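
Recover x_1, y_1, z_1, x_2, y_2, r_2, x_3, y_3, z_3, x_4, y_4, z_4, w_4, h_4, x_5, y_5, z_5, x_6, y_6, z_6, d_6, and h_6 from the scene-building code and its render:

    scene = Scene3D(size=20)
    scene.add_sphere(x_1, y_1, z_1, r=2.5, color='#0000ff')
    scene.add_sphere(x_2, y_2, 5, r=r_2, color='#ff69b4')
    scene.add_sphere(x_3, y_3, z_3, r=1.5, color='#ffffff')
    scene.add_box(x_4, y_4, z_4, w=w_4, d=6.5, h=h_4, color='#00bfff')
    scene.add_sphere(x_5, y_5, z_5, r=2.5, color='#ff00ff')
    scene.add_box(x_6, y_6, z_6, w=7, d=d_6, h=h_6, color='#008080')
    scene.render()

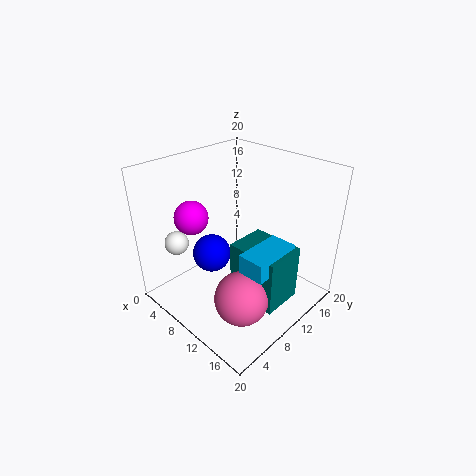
x_1 = 9; y_1 = 6; z_1 = 9; x_2 = 15; y_2 = 5.5; r_2 = 3.5; x_3 = 7; y_3 = 2; z_3 = 11.5; x_4 = 14.5; y_4 = 5.5; z_4 = 9; w_4 = 3.5; h_4 = 2.5; x_5 = 3; y_5 = 7.5; z_5 = 11.5; x_6 = 11.5; y_6 = 7; z_6 = 3.5; d_6 = 5.5; h_6 = 7.5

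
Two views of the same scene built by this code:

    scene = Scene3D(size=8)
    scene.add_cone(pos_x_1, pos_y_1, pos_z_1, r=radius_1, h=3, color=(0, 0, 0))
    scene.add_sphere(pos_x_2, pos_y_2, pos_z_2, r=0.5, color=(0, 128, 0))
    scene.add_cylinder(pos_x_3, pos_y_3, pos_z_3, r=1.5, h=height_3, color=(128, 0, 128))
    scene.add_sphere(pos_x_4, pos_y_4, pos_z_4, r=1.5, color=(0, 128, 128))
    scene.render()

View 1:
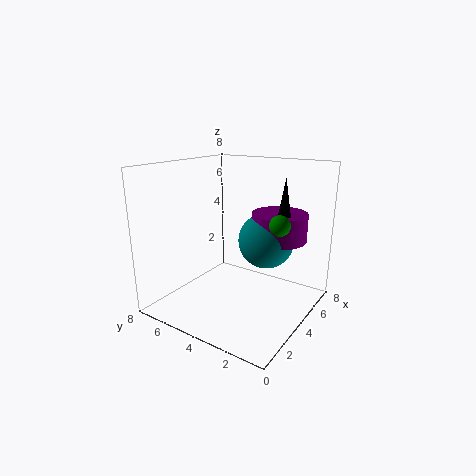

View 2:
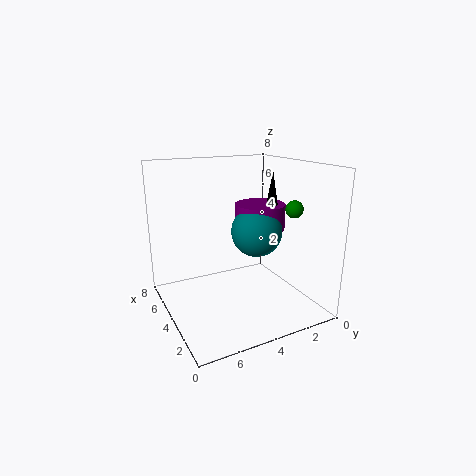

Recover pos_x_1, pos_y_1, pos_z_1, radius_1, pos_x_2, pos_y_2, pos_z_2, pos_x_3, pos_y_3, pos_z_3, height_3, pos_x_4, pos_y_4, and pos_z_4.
pos_x_1 = 4.5; pos_y_1 = 1.5; pos_z_1 = 4.5; radius_1 = 0.5; pos_x_2 = 3; pos_y_2 = 1; pos_z_2 = 5.5; pos_x_3 = 5; pos_y_3 = 2; pos_z_3 = 4; height_3 = 1.5; pos_x_4 = 4.5; pos_y_4 = 2.5; pos_z_4 = 4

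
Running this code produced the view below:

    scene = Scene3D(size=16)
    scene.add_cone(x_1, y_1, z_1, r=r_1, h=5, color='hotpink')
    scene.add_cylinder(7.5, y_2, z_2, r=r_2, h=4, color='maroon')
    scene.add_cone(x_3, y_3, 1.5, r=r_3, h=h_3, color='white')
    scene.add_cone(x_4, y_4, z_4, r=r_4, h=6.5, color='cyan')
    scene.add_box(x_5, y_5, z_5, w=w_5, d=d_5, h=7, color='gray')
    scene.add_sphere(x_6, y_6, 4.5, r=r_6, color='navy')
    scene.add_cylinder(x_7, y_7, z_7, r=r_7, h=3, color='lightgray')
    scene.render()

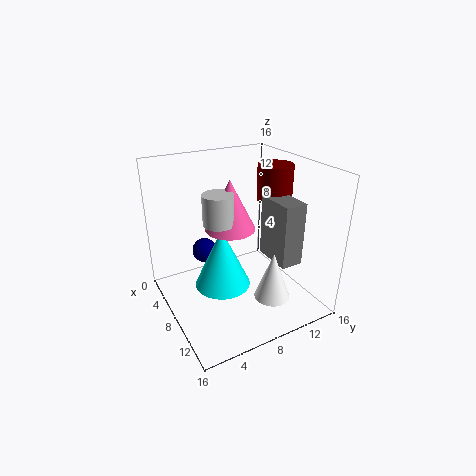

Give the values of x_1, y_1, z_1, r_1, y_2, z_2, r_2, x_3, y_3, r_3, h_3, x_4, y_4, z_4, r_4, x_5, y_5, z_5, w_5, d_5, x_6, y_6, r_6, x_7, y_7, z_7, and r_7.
x_1 = 10; y_1 = 6; z_1 = 10.5; r_1 = 2.5; y_2 = 13; z_2 = 11.5; r_2 = 2; x_3 = 11.5; y_3 = 10.5; r_3 = 2; h_3 = 5.5; x_4 = 9; y_4 = 5.5; z_4 = 3.5; r_4 = 3; x_5 = 8; y_5 = 11; z_5 = 5.5; w_5 = 4.5; d_5 = 2.5; x_6 = 3; y_6 = 6; r_6 = 1.5; x_7 = 10.5; y_7 = 4.5; z_7 = 11.5; r_7 = 1.5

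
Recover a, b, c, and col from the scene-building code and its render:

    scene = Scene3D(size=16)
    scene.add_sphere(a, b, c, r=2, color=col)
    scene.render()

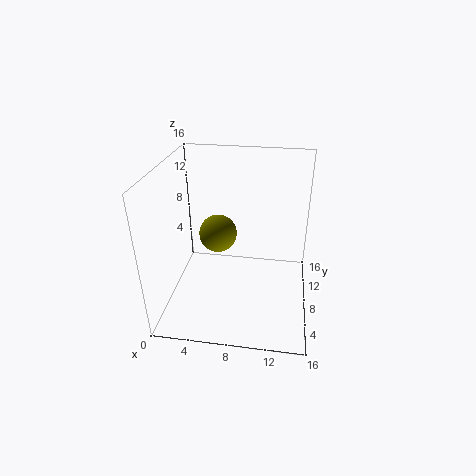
a = 6; b = 7; c = 9; col = 'olive'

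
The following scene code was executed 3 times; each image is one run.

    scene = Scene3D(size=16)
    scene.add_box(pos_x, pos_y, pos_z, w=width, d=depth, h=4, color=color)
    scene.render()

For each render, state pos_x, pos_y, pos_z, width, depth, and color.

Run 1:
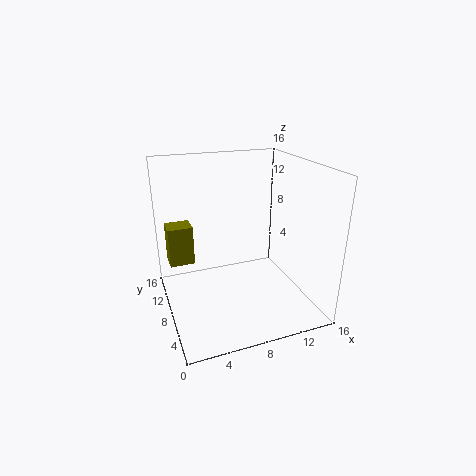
pos_x = 0.25, pos_y = 6.75, pos_z = 6.5, width = 2.5, depth = 2.25, color = 'olive'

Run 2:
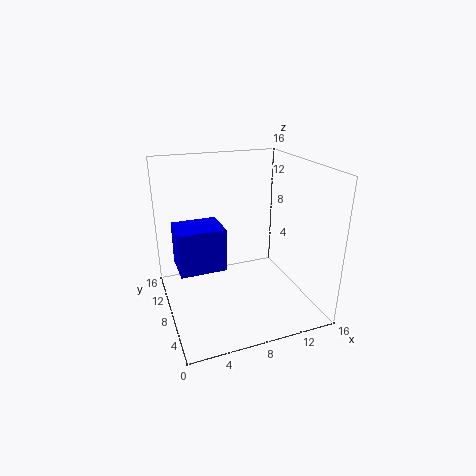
pos_x = 0.5, pos_y = 2.25, pos_z = 7.75, width = 4.25, depth = 3.5, color = 'blue'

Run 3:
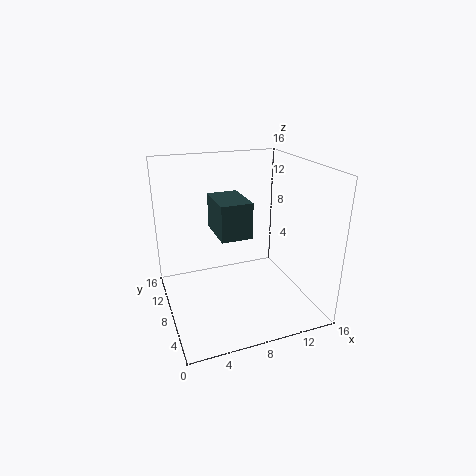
pos_x = 5.75, pos_y = 6.75, pos_z = 8.25, width = 3.5, depth = 5.25, color = 'darkslategray'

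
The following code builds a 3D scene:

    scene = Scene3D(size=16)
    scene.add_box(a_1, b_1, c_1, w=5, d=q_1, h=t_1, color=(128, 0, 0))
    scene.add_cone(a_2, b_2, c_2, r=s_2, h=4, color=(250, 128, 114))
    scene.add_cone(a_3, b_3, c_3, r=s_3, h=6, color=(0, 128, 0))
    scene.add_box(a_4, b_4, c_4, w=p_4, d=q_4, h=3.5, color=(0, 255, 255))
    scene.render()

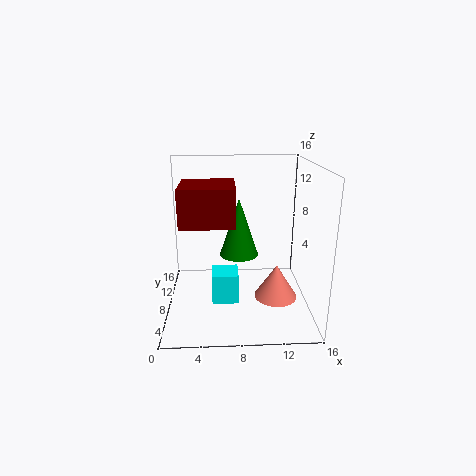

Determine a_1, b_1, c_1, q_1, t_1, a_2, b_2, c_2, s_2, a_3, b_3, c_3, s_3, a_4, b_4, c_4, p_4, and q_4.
a_1 = 2.5
b_1 = 1
c_1 = 11.5
q_1 = 5
t_1 = 3.5
a_2 = 12.5
b_2 = 8
c_2 = 0.5
s_2 = 2.5
a_3 = 8
b_3 = 6
c_3 = 7
s_3 = 2
a_4 = 5
b_4 = 6.5
c_4 = 0.5
p_4 = 3
q_4 = 3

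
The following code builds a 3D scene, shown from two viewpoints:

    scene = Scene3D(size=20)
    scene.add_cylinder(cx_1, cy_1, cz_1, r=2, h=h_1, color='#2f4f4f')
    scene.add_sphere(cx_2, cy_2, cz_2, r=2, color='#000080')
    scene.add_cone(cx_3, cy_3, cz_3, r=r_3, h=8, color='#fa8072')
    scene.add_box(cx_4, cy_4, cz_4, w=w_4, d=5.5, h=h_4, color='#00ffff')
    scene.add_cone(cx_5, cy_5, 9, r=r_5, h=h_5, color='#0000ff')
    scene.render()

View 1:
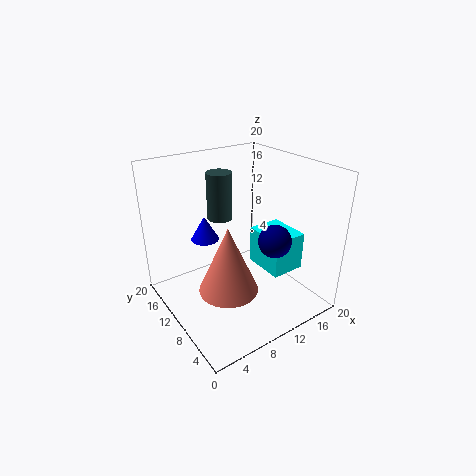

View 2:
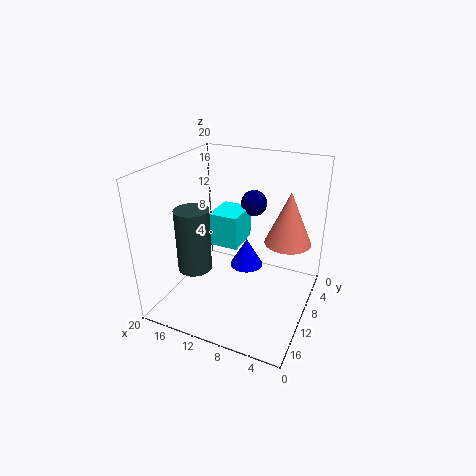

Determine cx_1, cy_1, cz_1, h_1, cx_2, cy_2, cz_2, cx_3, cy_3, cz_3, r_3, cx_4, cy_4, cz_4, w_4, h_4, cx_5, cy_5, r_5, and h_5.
cx_1 = 12, cy_1 = 18, cz_1 = 9.5, h_1 = 7.5, cx_2 = 10.5, cy_2 = 3, cz_2 = 12.5, cx_3 = 4.5, cy_3 = 4, cz_3 = 7.5, r_3 = 3.5, cx_4 = 11, cy_4 = 3, cz_4 = 7, w_4 = 4.5, h_4 = 5, cx_5 = 7, cy_5 = 14, r_5 = 2, h_5 = 3.5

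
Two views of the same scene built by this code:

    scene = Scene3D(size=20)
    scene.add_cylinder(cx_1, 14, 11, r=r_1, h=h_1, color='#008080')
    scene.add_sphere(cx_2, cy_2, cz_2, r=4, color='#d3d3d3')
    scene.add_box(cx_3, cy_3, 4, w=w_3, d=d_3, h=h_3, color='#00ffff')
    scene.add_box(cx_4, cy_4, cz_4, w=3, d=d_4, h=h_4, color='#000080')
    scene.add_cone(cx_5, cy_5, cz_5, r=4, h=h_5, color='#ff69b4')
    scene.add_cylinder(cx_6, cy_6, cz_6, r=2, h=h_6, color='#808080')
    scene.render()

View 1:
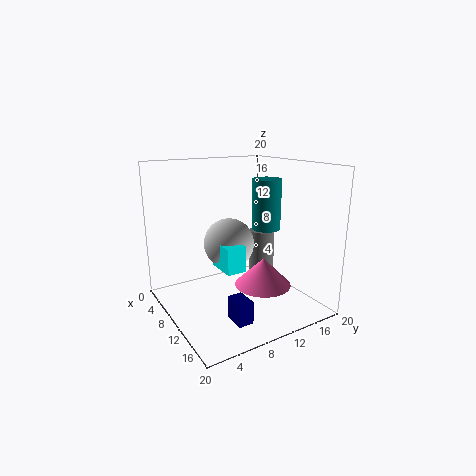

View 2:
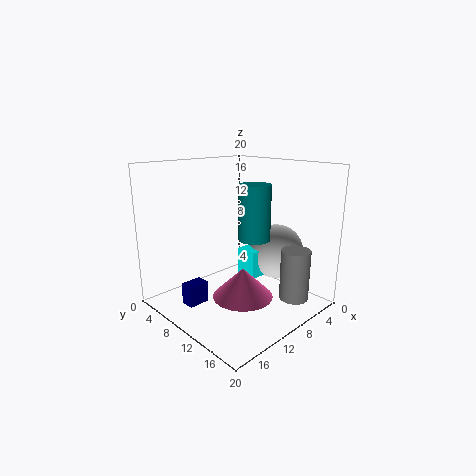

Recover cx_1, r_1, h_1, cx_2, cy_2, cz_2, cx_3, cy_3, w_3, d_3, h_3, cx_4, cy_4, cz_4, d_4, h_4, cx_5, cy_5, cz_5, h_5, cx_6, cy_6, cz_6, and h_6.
cx_1 = 11; r_1 = 2; h_1 = 7; cx_2 = 4; cy_2 = 12; cz_2 = 7; cx_3 = 4; cy_3 = 9; w_3 = 5; d_3 = 3; h_3 = 4; cx_4 = 14; cy_4 = 6; cz_4 = 1; d_4 = 2; h_4 = 3; cx_5 = 12; cy_5 = 13; cz_5 = 3; h_5 = 4; cx_6 = 6; cy_6 = 17; cz_6 = 2; h_6 = 7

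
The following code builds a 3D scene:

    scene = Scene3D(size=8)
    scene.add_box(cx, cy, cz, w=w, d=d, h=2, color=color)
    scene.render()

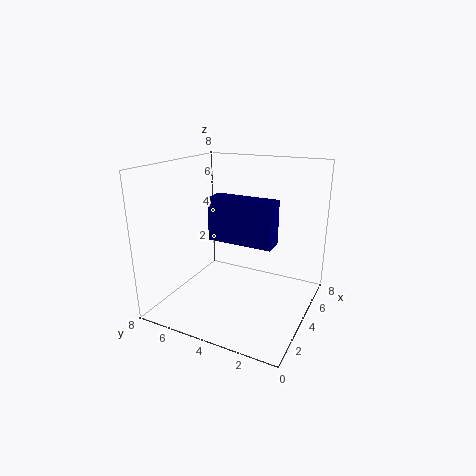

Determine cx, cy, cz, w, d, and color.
cx = 1
cy = 1
cz = 5
w = 1
d = 3
color = 'navy'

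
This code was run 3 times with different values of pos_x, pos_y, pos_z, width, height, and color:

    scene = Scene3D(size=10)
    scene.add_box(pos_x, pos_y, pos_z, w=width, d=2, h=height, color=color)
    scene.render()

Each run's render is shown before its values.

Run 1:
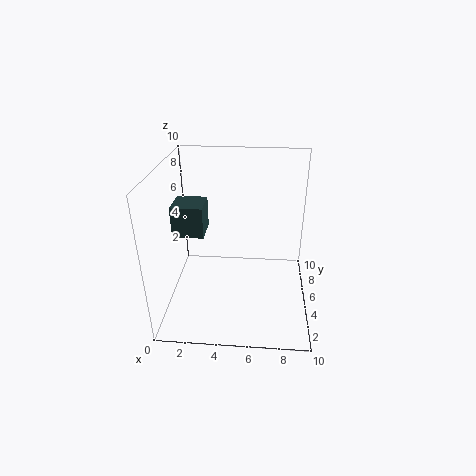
pos_x = 1, pos_y = 3, pos_z = 6, width = 2, height = 2, color = 'darkslategray'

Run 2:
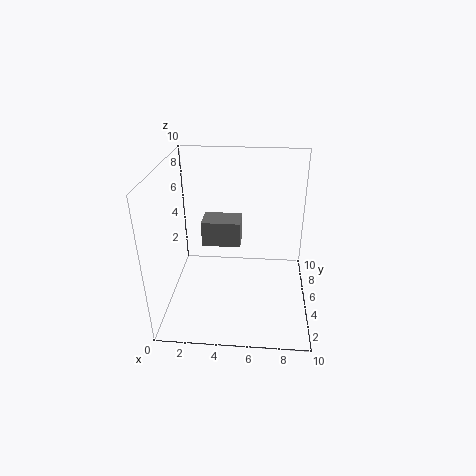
pos_x = 2, pos_y = 7, pos_z = 3, width = 3, height = 2, color = 'gray'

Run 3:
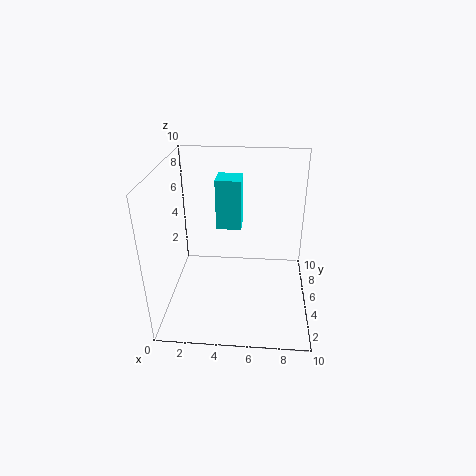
pos_x = 3, pos_y = 8, pos_z = 4, width = 2, height = 4, color = 'cyan'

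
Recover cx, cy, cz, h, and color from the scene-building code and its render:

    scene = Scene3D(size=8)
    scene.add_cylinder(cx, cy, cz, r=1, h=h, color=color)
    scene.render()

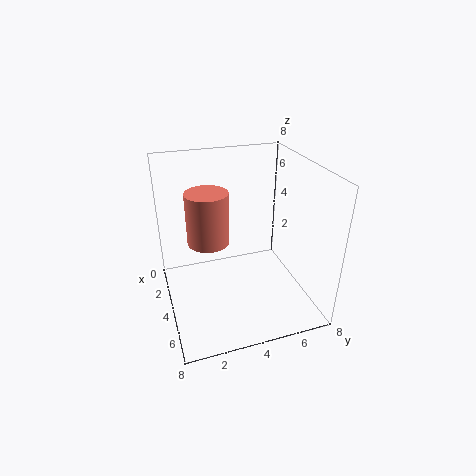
cx = 5.5
cy = 2
cz = 5
h = 2.5
color = 'salmon'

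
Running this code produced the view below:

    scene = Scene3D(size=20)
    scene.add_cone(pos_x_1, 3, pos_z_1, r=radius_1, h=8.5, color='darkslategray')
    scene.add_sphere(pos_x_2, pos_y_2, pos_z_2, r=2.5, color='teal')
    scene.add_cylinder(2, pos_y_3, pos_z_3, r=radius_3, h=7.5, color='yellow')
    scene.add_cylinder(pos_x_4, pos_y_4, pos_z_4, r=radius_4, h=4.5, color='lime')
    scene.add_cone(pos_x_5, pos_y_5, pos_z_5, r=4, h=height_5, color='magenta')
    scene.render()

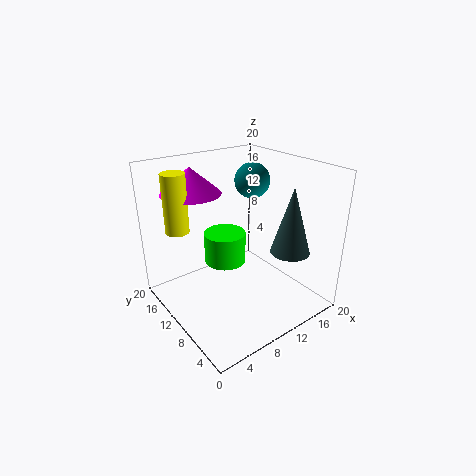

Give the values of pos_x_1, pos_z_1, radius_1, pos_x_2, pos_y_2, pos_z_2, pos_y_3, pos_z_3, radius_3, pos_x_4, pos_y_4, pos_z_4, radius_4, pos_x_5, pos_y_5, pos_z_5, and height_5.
pos_x_1 = 13, pos_z_1 = 10, radius_1 = 2.5, pos_x_2 = 14, pos_y_2 = 12, pos_z_2 = 17, pos_y_3 = 12, pos_z_3 = 12.5, radius_3 = 1.5, pos_x_4 = 9.5, pos_y_4 = 12.5, pos_z_4 = 5.5, radius_4 = 3, pos_x_5 = 5, pos_y_5 = 13.5, pos_z_5 = 16.5, height_5 = 3.5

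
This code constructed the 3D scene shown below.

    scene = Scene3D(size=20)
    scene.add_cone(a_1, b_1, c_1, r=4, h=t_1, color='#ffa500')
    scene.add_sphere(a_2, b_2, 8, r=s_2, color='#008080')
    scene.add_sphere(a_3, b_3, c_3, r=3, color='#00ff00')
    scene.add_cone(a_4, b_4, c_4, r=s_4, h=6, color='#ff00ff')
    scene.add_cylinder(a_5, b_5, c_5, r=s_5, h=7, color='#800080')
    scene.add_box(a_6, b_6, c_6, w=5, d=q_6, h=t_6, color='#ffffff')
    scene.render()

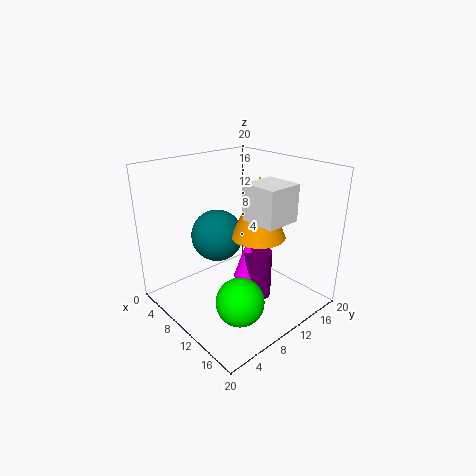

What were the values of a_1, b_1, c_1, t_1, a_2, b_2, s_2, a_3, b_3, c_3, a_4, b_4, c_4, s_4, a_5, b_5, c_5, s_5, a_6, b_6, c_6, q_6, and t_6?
a_1 = 10
b_1 = 14
c_1 = 9
t_1 = 9
a_2 = 4
b_2 = 11
s_2 = 4
a_3 = 16
b_3 = 5
c_3 = 5
a_4 = 11
b_4 = 11
c_4 = 4
s_4 = 2
a_5 = 12
b_5 = 12
c_5 = 1
s_5 = 2
a_6 = 11
b_6 = 10
c_6 = 13
q_6 = 5
t_6 = 5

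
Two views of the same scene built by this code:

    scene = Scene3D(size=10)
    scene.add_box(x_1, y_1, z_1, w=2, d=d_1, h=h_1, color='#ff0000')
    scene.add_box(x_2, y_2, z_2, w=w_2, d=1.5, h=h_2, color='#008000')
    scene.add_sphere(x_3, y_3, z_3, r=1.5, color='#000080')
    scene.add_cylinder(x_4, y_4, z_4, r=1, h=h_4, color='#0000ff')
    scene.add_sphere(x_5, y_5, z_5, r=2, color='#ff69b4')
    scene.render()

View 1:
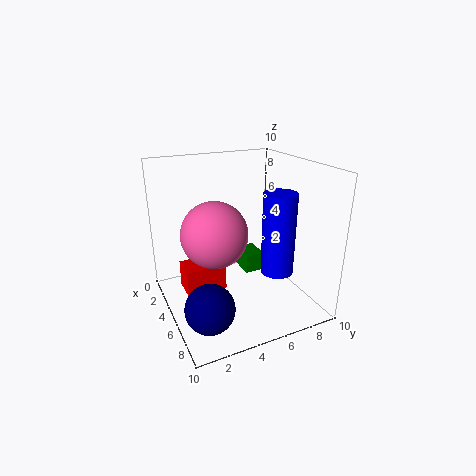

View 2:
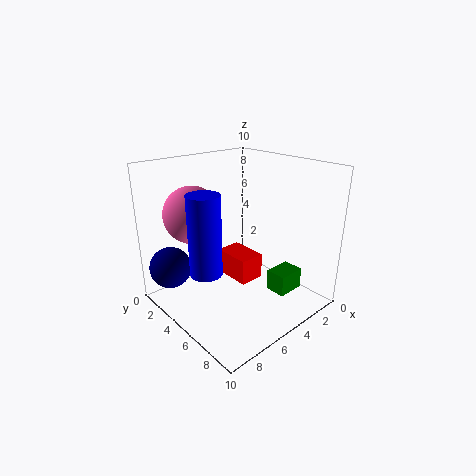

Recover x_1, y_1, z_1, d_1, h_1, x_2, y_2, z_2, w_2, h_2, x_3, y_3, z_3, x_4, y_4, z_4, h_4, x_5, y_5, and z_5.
x_1 = 2, y_1 = 1.5, z_1 = 0.5, d_1 = 3, h_1 = 2, x_2 = 1.5, y_2 = 6.5, z_2 = 1, w_2 = 2, h_2 = 1.5, x_3 = 8.5, y_3 = 1.5, z_3 = 2.5, x_4 = 8.5, y_4 = 6, z_4 = 4, h_4 = 5, x_5 = 7, y_5 = 2.5, z_5 = 6.5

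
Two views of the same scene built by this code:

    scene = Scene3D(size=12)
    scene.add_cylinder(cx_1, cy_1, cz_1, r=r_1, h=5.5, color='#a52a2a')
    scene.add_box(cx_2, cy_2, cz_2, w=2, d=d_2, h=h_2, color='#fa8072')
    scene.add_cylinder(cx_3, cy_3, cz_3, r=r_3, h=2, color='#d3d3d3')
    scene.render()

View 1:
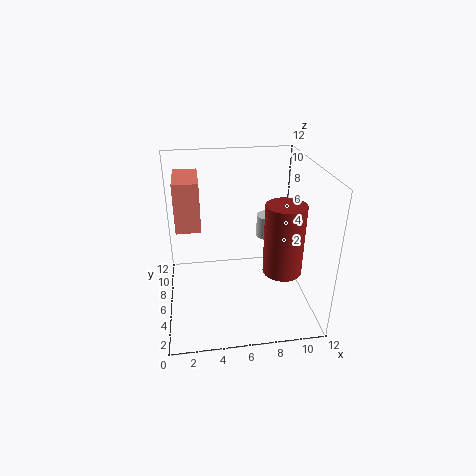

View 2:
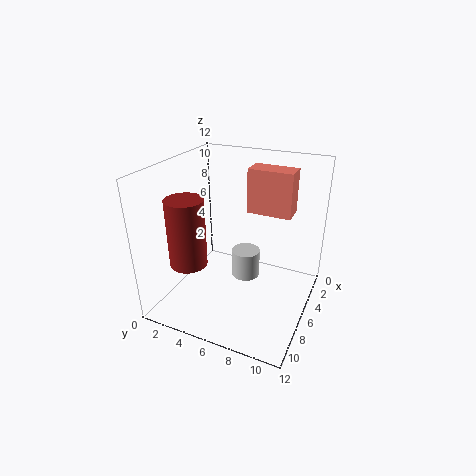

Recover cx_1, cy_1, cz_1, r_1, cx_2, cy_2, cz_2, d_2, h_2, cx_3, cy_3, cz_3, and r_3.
cx_1 = 9, cy_1 = 3, cz_1 = 4.5, r_1 = 1.5, cx_2 = 1, cy_2 = 5.5, cz_2 = 7, d_2 = 4, h_2 = 4, cx_3 = 9, cy_3 = 8, cz_3 = 5, r_3 = 1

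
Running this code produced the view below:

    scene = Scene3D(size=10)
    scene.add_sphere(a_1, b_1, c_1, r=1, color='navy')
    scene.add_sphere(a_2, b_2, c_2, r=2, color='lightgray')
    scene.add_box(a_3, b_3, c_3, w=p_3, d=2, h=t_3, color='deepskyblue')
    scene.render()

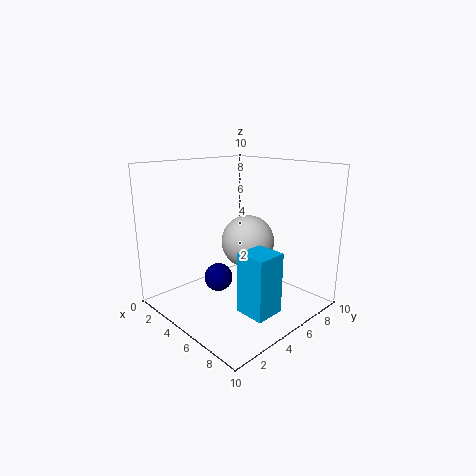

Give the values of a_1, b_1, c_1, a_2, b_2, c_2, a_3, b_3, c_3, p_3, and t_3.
a_1 = 4, b_1 = 4, c_1 = 2, a_2 = 4, b_2 = 7, c_2 = 4, a_3 = 7, b_3 = 3, c_3 = 1, p_3 = 2, t_3 = 4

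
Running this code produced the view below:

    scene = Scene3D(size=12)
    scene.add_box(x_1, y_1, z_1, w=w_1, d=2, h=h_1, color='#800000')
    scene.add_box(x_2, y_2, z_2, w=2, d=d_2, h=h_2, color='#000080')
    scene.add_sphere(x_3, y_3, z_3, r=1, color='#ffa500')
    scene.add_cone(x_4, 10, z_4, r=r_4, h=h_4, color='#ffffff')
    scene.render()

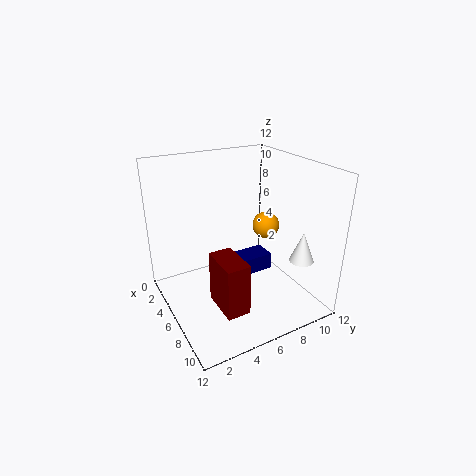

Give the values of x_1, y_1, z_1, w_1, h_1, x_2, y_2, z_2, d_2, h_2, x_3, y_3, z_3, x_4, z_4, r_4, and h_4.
x_1 = 5.5, y_1 = 3.5, z_1 = 0.5, w_1 = 3.5, h_1 = 4.5, x_2 = 4, y_2 = 6.5, z_2 = 2, d_2 = 3, h_2 = 1.5, x_3 = 8.5, y_3 = 7, z_3 = 8, x_4 = 9.5, z_4 = 4.5, r_4 = 1, h_4 = 2.5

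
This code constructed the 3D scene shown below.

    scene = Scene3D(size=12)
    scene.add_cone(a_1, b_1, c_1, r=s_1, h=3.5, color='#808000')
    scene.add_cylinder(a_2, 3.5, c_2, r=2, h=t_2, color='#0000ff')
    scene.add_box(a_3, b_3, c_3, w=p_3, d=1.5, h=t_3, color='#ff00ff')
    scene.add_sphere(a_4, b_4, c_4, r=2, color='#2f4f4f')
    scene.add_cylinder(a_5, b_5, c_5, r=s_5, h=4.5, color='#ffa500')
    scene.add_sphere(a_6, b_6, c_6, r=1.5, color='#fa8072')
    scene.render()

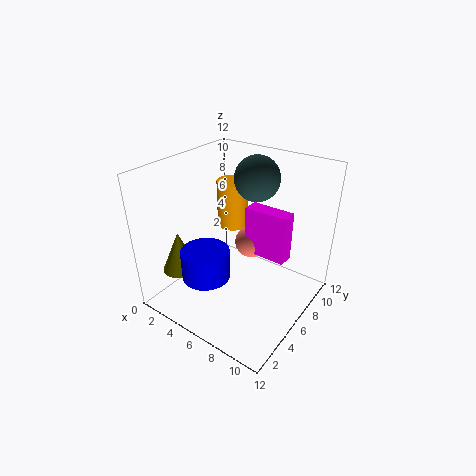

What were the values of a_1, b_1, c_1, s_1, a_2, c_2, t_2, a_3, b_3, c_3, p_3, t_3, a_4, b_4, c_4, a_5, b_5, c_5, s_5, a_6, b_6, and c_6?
a_1 = 2; b_1 = 3; c_1 = 3; s_1 = 1.5; a_2 = 4.5; c_2 = 3; t_2 = 2.5; a_3 = 5; b_3 = 8.5; c_3 = 3; p_3 = 4; t_3 = 4.5; a_4 = 5.5; b_4 = 9.5; c_4 = 10; a_5 = 2.5; b_5 = 10; c_5 = 4.5; s_5 = 1.5; a_6 = 5; b_6 = 9.5; c_6 = 3.5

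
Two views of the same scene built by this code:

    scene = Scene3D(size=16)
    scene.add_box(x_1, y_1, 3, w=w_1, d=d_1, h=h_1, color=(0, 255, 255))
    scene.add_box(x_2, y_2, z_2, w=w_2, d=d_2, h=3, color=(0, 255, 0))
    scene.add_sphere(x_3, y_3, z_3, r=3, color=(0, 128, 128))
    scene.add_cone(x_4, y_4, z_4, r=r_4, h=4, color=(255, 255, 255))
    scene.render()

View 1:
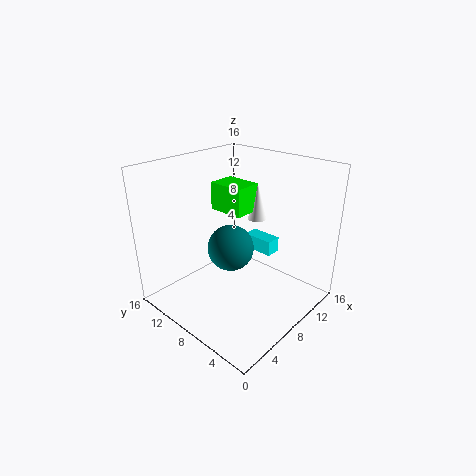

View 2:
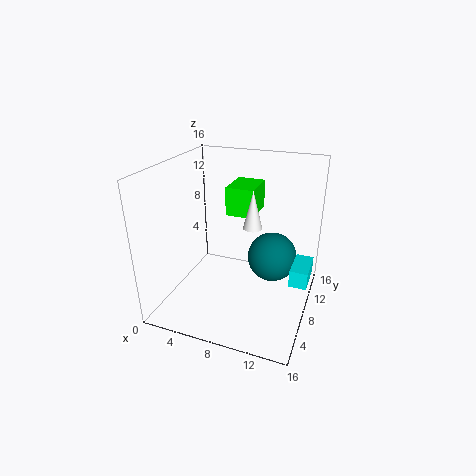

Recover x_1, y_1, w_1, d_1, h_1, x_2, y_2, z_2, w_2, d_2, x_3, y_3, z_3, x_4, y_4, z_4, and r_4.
x_1 = 14; y_1 = 8; w_1 = 2; d_1 = 4; h_1 = 2; x_2 = 7; y_2 = 7; z_2 = 11; w_2 = 3; d_2 = 4; x_3 = 11; y_3 = 12; z_3 = 4; x_4 = 10; y_4 = 7; z_4 = 10; r_4 = 1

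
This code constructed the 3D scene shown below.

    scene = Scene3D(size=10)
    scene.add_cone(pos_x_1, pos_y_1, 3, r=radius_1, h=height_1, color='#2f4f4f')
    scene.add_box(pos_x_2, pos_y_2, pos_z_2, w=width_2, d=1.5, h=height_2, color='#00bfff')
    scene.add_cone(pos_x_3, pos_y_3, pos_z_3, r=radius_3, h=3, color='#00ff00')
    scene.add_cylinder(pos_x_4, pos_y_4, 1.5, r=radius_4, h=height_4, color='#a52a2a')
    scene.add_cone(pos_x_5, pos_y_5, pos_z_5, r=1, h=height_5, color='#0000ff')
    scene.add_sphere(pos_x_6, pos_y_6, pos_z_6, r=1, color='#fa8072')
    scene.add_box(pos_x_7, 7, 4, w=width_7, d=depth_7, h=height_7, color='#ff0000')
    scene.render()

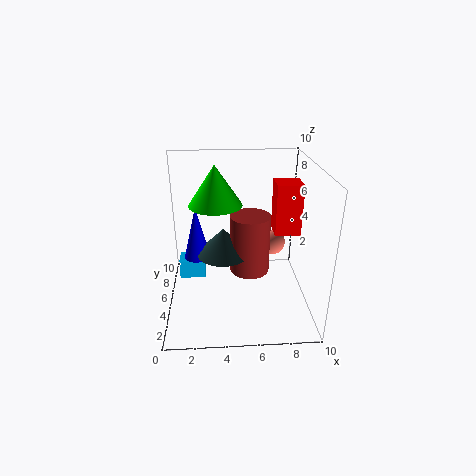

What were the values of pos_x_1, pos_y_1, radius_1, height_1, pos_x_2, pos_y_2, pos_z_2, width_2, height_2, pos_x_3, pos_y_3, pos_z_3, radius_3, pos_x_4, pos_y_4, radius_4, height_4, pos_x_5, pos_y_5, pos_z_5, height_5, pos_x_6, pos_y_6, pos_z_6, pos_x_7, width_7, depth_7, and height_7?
pos_x_1 = 4
pos_y_1 = 6.5
radius_1 = 2
height_1 = 2
pos_x_2 = 0.5
pos_y_2 = 7
pos_z_2 = 0.5
width_2 = 2
height_2 = 1.5
pos_x_3 = 3.5
pos_y_3 = 7.5
pos_z_3 = 6.5
radius_3 = 2
pos_x_4 = 6
pos_y_4 = 6.5
radius_4 = 1.5
height_4 = 4.5
pos_x_5 = 2
pos_y_5 = 7
pos_z_5 = 2.5
height_5 = 4
pos_x_6 = 8
pos_y_6 = 8
pos_z_6 = 3
pos_x_7 = 8
width_7 = 2
depth_7 = 2
height_7 = 4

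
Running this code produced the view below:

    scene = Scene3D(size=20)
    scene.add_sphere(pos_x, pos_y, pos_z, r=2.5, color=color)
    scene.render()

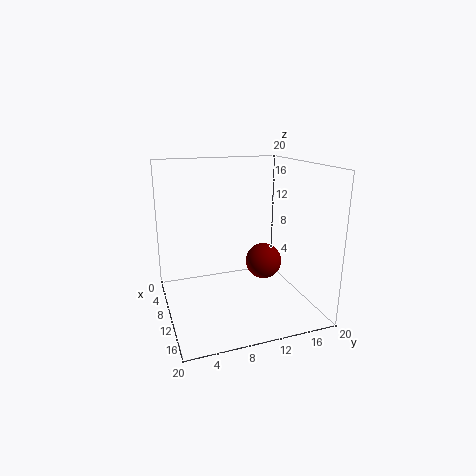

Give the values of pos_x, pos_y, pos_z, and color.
pos_x = 11; pos_y = 13.5; pos_z = 6.5; color = 'maroon'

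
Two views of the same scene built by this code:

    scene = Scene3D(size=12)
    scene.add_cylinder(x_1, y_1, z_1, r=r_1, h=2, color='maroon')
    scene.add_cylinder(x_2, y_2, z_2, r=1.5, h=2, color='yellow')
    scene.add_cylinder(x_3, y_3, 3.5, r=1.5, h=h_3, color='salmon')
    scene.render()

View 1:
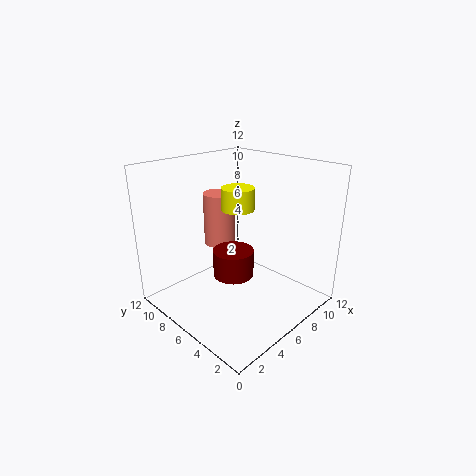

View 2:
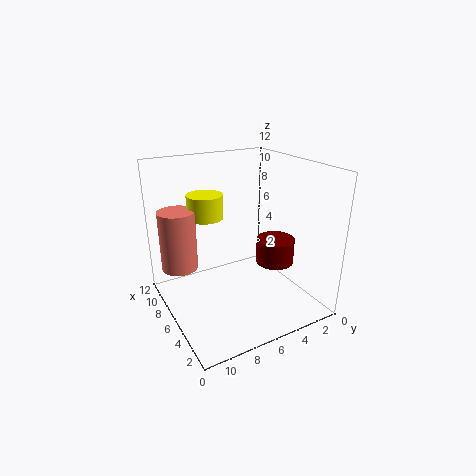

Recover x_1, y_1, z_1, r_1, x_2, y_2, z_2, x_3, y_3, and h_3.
x_1 = 3.5; y_1 = 4; z_1 = 4.5; r_1 = 1.5; x_2 = 8; y_2 = 8; z_2 = 7.5; x_3 = 8; y_3 = 10.5; h_3 = 5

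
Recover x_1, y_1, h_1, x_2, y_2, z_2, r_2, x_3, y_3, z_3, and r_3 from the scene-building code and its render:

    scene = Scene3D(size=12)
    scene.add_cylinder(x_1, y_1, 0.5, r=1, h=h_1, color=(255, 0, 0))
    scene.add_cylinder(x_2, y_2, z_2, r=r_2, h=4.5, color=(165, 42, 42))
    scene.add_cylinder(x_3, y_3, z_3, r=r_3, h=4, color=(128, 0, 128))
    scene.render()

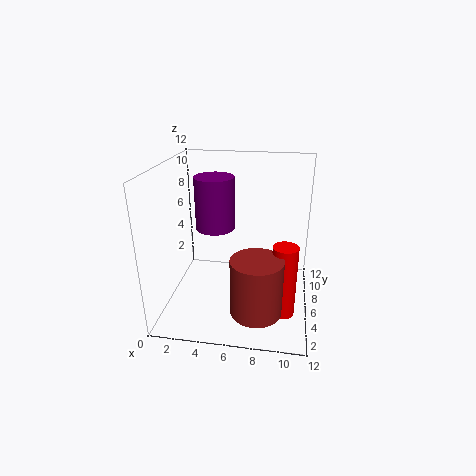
x_1 = 10
y_1 = 4
h_1 = 6
x_2 = 8
y_2 = 2.5
z_2 = 1.5
r_2 = 2
x_3 = 4.5
y_3 = 4.5
z_3 = 7.5
r_3 = 1.5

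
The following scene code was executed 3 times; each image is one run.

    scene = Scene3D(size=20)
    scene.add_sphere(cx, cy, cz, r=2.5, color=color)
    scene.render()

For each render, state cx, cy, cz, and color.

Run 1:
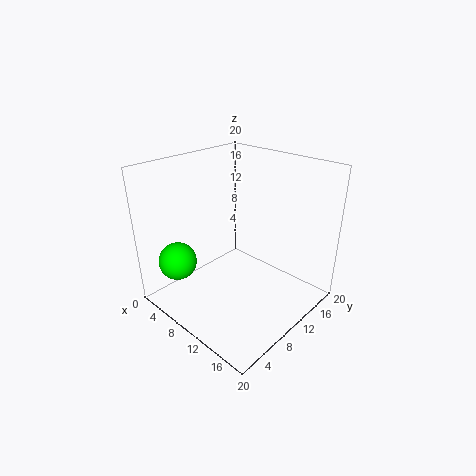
cx = 6, cy = 2.5, cz = 8, color = 'lime'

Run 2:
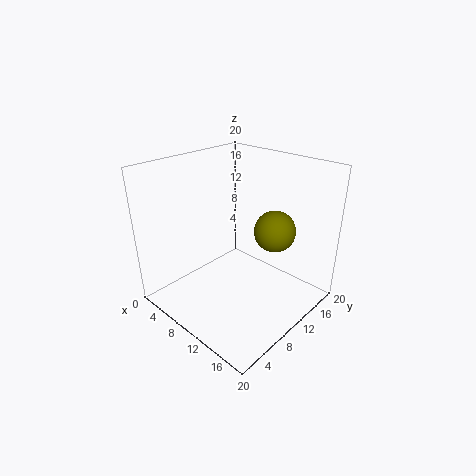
cx = 16.5, cy = 9.5, cz = 13.5, color = 'olive'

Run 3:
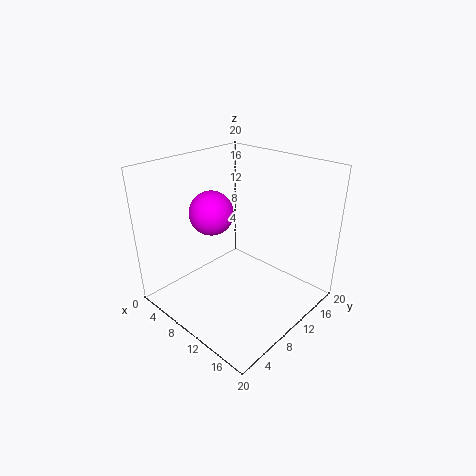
cx = 12, cy = 3.5, cz = 16.5, color = 'magenta'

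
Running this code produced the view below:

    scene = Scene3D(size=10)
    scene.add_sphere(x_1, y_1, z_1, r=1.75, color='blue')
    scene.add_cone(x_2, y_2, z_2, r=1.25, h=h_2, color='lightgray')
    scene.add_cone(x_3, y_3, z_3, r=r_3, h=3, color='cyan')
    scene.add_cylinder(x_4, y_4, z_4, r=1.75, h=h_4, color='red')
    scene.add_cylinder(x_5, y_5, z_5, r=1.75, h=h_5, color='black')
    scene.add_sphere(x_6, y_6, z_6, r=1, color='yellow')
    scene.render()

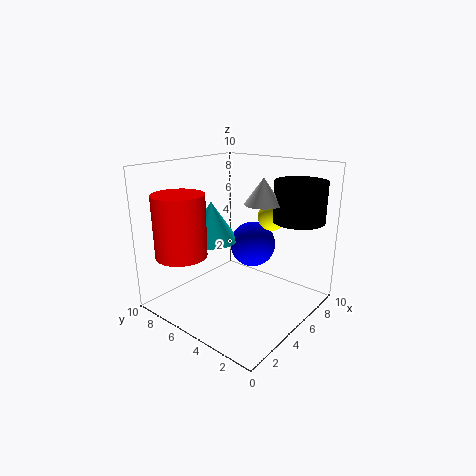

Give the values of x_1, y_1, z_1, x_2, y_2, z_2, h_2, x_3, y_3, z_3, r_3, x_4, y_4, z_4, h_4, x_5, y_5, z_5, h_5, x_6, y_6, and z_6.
x_1 = 7.75; y_1 = 5.75; z_1 = 3.5; x_2 = 5.75; y_2 = 3.5; z_2 = 7.5; h_2 = 1.75; x_3 = 5.5; y_3 = 8; z_3 = 4; r_3 = 2; x_4 = 2; y_4 = 7.5; z_4 = 4; h_4 = 4.25; x_5 = 7.5; y_5 = 1.75; z_5 = 6.25; h_5 = 2.75; x_6 = 7.25; y_6 = 3.75; z_6 = 6.25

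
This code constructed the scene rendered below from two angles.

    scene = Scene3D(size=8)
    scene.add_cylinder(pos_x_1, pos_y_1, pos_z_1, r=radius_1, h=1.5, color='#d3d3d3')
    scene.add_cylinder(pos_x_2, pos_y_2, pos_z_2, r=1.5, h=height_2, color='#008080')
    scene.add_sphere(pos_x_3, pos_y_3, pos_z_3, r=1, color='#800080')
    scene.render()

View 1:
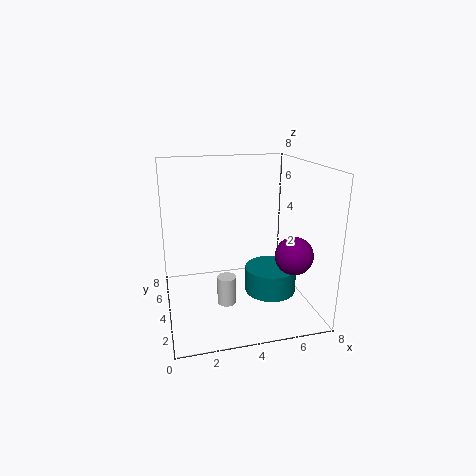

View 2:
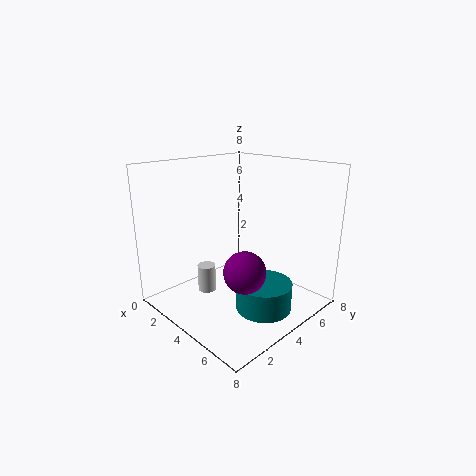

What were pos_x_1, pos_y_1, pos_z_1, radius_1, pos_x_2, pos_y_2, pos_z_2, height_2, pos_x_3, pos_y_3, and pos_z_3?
pos_x_1 = 3
pos_y_1 = 2.5
pos_z_1 = 1
radius_1 = 0.5
pos_x_2 = 6
pos_y_2 = 4
pos_z_2 = 0.5
height_2 = 1.5
pos_x_3 = 6.5
pos_y_3 = 2
pos_z_3 = 3.5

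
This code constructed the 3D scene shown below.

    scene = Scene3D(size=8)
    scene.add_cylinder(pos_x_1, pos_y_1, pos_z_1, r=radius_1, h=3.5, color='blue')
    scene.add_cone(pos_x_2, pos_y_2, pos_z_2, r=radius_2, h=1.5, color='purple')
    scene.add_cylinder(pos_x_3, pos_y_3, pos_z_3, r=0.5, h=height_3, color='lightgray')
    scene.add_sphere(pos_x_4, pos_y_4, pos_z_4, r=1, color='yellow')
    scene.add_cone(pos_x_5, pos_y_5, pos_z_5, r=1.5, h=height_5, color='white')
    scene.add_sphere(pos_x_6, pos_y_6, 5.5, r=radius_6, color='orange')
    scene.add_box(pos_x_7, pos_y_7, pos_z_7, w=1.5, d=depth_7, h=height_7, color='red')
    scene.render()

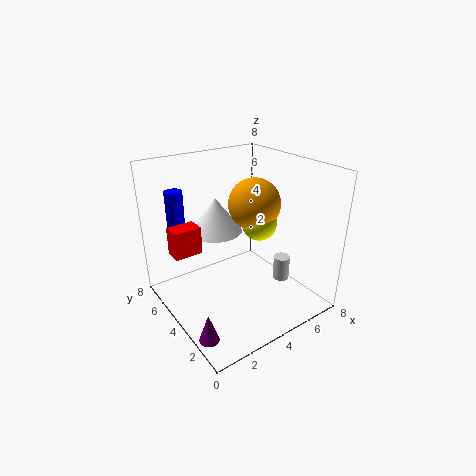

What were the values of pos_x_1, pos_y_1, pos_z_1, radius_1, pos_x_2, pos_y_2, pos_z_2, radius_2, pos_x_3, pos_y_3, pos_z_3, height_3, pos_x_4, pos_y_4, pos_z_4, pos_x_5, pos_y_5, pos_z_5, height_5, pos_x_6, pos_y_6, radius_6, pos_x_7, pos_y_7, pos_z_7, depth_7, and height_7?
pos_x_1 = 1.5; pos_y_1 = 6.5; pos_z_1 = 3; radius_1 = 0.5; pos_x_2 = 0.5; pos_y_2 = 1.5; pos_z_2 = 0.5; radius_2 = 0.5; pos_x_3 = 7; pos_y_3 = 3.5; pos_z_3 = 0.5; height_3 = 1.5; pos_x_4 = 5.5; pos_y_4 = 4; pos_z_4 = 4.5; pos_x_5 = 3.5; pos_y_5 = 5.5; pos_z_5 = 4; height_5 = 2; pos_x_6 = 5.5; pos_y_6 = 4.5; radius_6 = 1.5; pos_x_7 = 0.5; pos_y_7 = 4.5; pos_z_7 = 3.5; depth_7 = 1; height_7 = 1.5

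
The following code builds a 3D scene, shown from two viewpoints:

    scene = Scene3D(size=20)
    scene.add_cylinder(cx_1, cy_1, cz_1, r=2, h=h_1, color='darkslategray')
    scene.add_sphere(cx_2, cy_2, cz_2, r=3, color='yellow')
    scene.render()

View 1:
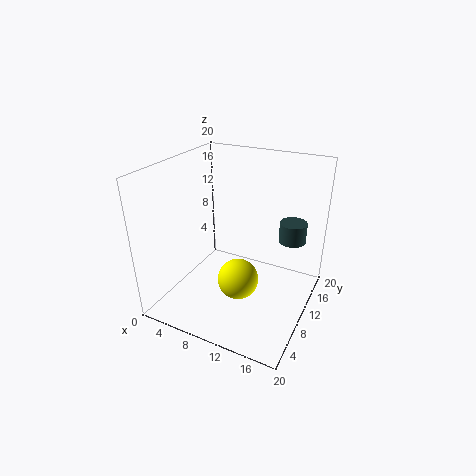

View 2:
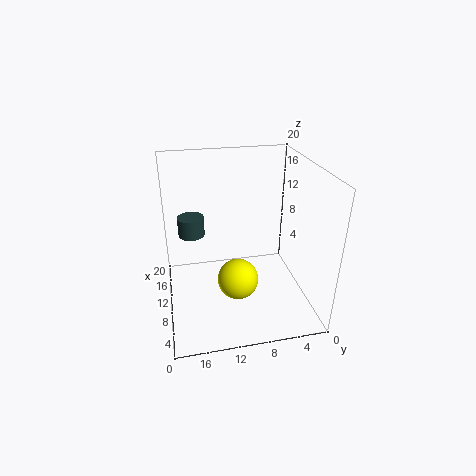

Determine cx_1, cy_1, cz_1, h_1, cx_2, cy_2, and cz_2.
cx_1 = 16; cy_1 = 16; cz_1 = 8; h_1 = 3; cx_2 = 10; cy_2 = 10; cz_2 = 3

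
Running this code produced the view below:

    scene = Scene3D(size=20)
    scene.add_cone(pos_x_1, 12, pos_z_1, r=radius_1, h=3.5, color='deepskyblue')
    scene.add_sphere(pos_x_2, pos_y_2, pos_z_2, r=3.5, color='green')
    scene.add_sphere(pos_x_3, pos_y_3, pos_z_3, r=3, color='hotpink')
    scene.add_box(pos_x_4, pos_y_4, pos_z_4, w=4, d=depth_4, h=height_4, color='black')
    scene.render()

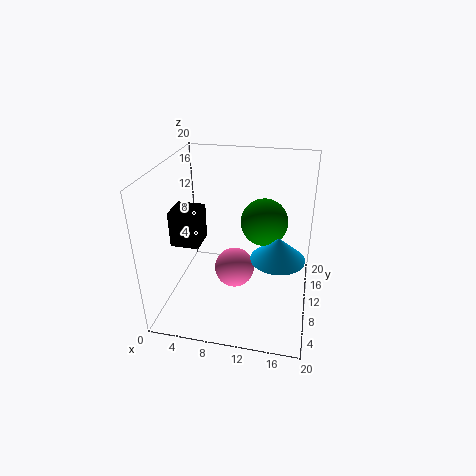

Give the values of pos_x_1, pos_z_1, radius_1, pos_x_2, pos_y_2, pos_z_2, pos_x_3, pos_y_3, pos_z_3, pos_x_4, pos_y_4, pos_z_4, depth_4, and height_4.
pos_x_1 = 15.5
pos_z_1 = 6
radius_1 = 4
pos_x_2 = 13
pos_y_2 = 14.5
pos_z_2 = 10.5
pos_x_3 = 9
pos_y_3 = 12
pos_z_3 = 3.5
pos_x_4 = 1
pos_y_4 = 7.5
pos_z_4 = 9
depth_4 = 4
height_4 = 5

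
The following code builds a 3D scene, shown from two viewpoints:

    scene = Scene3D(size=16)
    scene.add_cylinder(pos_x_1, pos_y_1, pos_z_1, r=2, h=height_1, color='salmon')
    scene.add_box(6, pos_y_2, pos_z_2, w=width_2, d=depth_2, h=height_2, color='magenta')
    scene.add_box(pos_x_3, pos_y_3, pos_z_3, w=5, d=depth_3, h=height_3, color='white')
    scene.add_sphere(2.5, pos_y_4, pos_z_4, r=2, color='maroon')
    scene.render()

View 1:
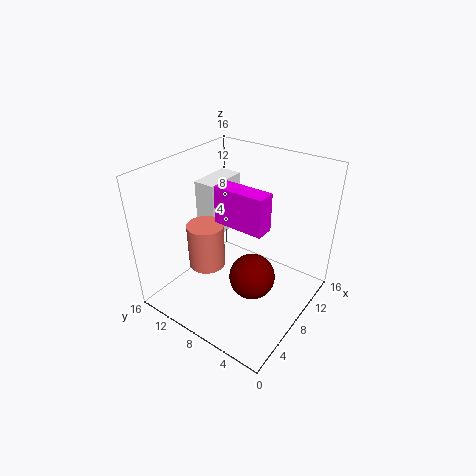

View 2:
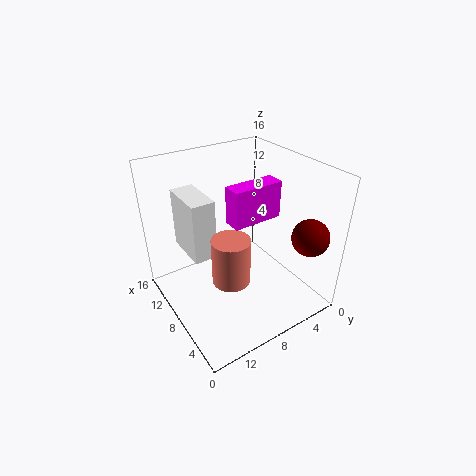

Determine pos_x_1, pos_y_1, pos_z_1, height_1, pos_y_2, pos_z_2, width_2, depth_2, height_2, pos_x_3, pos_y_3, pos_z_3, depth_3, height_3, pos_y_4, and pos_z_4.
pos_x_1 = 5.5, pos_y_1 = 10.5, pos_z_1 = 5, height_1 = 5, pos_y_2 = 4, pos_z_2 = 10.5, width_2 = 2, depth_2 = 5.5, height_2 = 4, pos_x_3 = 7.5, pos_y_3 = 11, pos_z_3 = 7, depth_3 = 2.5, height_3 = 6.5, pos_y_4 = 2.5, pos_z_4 = 9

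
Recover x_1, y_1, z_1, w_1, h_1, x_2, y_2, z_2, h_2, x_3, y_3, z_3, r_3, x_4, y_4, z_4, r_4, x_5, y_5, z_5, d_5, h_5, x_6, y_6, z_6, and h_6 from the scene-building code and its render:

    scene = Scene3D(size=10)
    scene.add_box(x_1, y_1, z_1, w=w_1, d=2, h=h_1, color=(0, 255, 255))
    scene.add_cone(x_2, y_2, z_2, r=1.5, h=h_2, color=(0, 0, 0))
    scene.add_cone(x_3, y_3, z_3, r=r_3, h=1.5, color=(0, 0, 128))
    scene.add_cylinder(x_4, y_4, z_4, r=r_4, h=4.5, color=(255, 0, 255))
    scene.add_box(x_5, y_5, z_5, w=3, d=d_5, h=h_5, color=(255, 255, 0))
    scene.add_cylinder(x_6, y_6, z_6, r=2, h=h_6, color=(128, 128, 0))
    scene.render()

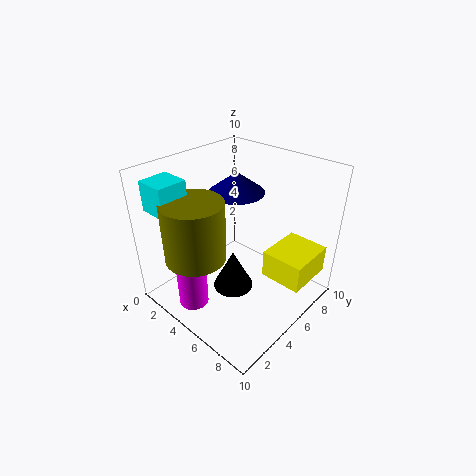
x_1 = 1
y_1 = 0.5
z_1 = 7.5
w_1 = 2
h_1 = 2
x_2 = 4.5
y_2 = 5
z_2 = 0.5
h_2 = 3
x_3 = 3.5
y_3 = 6.5
z_3 = 7.5
r_3 = 2
x_4 = 4
y_4 = 1.5
z_4 = 1
r_4 = 1
x_5 = 6.5
y_5 = 6
z_5 = 2
d_5 = 3.5
h_5 = 2
x_6 = 4
y_6 = 2
z_6 = 4.5
h_6 = 4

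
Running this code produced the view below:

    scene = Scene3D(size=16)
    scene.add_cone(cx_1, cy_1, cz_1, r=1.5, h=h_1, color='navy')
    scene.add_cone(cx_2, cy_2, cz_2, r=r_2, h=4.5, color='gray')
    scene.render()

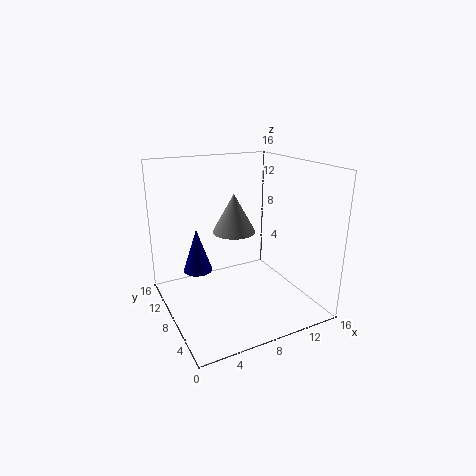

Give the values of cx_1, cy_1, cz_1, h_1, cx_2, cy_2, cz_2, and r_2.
cx_1 = 3; cy_1 = 7.5; cz_1 = 5.5; h_1 = 4.5; cx_2 = 8.5; cy_2 = 10; cz_2 = 8; r_2 = 2.5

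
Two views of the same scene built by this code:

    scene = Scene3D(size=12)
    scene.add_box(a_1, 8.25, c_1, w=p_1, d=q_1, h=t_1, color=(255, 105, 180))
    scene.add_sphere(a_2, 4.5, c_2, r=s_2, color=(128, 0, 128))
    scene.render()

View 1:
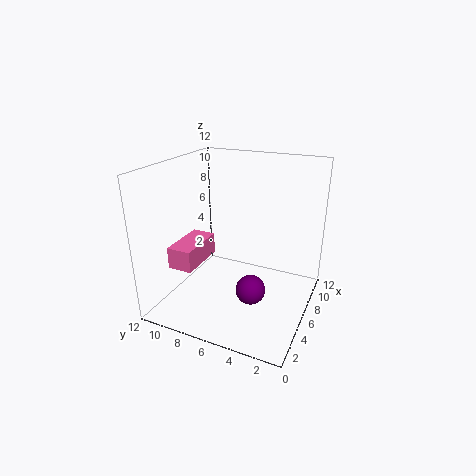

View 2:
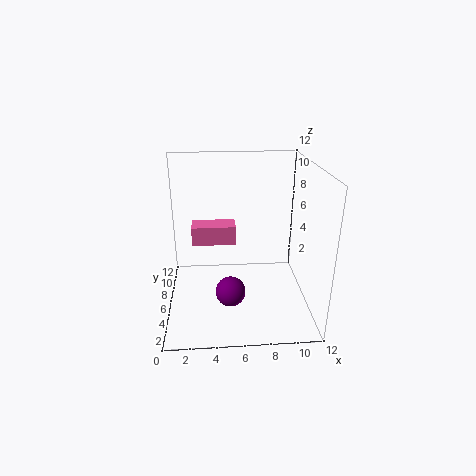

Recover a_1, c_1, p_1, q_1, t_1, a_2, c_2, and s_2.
a_1 = 2; c_1 = 4.25; p_1 = 4; q_1 = 2; t_1 = 1.75; a_2 = 5.25; c_2 = 1.75; s_2 = 1.25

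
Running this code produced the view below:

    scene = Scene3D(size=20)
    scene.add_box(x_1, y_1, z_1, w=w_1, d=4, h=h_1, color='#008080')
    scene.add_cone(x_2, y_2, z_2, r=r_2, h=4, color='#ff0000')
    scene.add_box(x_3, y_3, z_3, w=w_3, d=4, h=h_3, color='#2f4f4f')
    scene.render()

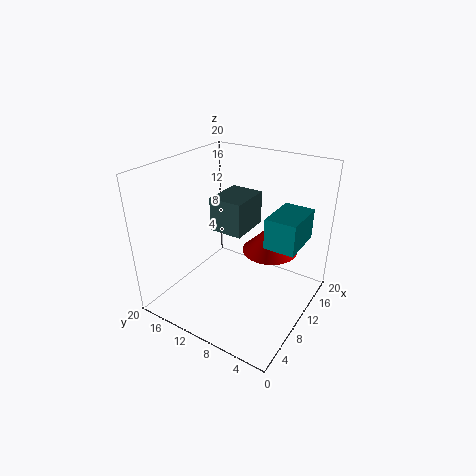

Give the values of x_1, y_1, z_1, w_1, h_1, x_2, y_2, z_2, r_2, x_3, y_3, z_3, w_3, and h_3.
x_1 = 8
y_1 = 1
z_1 = 11
w_1 = 6
h_1 = 4
x_2 = 14
y_2 = 7
z_2 = 7
r_2 = 4
x_3 = 4
y_3 = 6
z_3 = 14
w_3 = 5
h_3 = 4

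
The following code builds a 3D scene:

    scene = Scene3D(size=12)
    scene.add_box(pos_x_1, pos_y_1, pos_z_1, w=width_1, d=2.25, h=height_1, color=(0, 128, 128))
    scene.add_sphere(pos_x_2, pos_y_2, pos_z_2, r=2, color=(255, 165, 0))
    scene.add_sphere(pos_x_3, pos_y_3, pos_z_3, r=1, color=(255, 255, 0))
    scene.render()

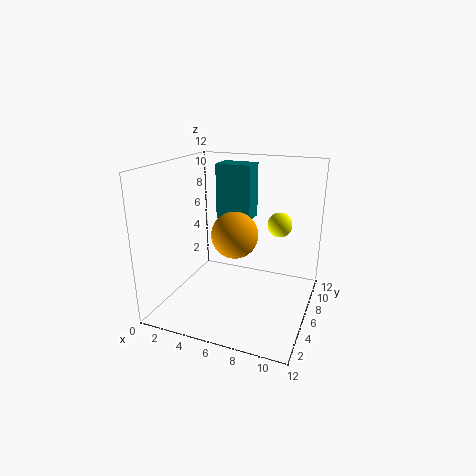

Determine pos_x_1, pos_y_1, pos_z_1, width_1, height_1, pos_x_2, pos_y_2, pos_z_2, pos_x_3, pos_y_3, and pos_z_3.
pos_x_1 = 2.75, pos_y_1 = 8.75, pos_z_1 = 6.5, width_1 = 3.25, height_1 = 5, pos_x_2 = 5.5, pos_y_2 = 6.5, pos_z_2 = 6, pos_x_3 = 9.25, pos_y_3 = 7, pos_z_3 = 7.25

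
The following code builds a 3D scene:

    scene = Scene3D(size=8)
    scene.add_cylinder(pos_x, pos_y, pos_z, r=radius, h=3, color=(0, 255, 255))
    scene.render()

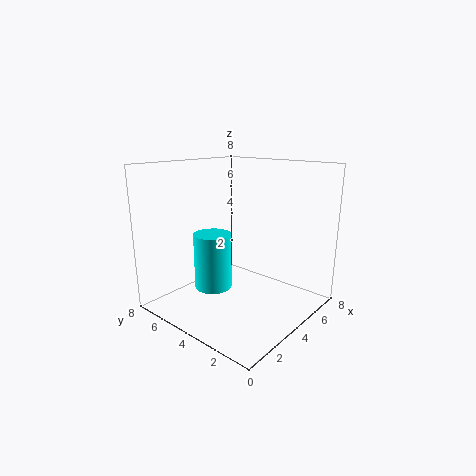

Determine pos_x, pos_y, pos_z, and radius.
pos_x = 2.5
pos_y = 4.5
pos_z = 1.5
radius = 1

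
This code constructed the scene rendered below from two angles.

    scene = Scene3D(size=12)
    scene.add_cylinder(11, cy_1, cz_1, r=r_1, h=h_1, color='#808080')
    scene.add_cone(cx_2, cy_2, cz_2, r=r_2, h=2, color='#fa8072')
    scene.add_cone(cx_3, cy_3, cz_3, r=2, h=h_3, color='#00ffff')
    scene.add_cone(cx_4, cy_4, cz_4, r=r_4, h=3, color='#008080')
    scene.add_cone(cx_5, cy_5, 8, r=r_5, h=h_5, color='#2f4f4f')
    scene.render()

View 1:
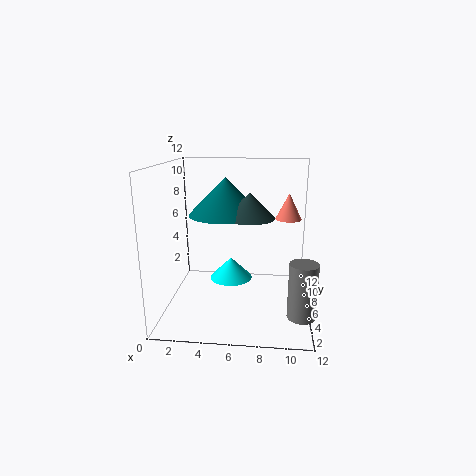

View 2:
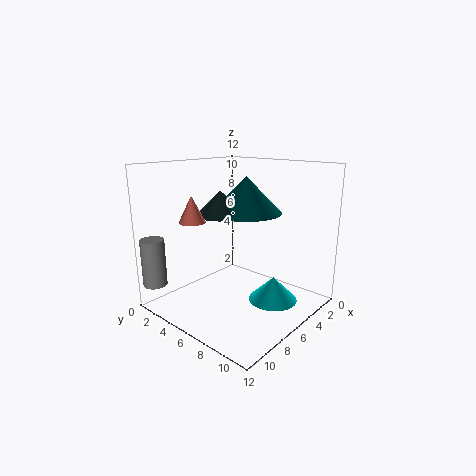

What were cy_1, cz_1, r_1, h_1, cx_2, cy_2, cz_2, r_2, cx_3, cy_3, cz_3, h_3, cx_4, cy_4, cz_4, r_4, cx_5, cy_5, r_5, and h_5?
cy_1 = 1; cz_1 = 2; r_1 = 1; h_1 = 4; cx_2 = 10; cy_2 = 5; cz_2 = 8; r_2 = 1; cx_3 = 5; cy_3 = 9; cz_3 = 1; h_3 = 2; cx_4 = 5; cy_4 = 6; cz_4 = 8; r_4 = 3; cx_5 = 7; cy_5 = 5; r_5 = 2; h_5 = 2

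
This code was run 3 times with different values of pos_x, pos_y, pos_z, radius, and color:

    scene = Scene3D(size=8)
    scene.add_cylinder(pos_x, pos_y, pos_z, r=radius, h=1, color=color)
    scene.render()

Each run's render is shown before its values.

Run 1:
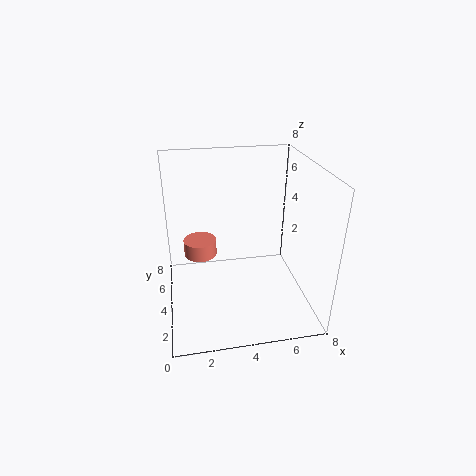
pos_x = 2; pos_y = 6; pos_z = 2; radius = 1; color = 'salmon'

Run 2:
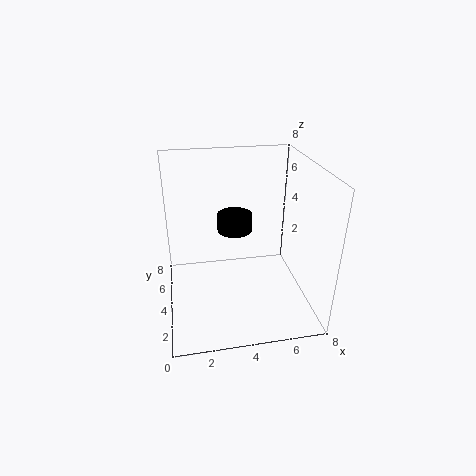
pos_x = 4; pos_y = 5; pos_z = 4; radius = 1; color = 'black'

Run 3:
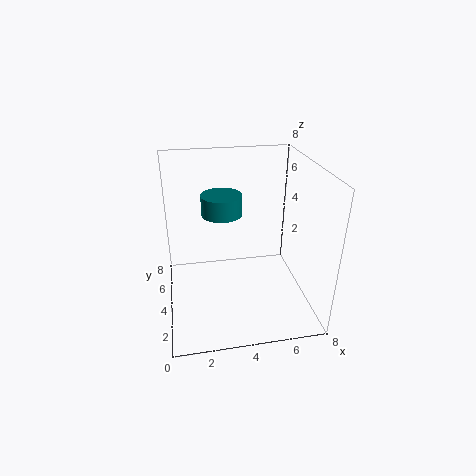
pos_x = 3; pos_y = 3; pos_z = 6; radius = 1; color = 'teal'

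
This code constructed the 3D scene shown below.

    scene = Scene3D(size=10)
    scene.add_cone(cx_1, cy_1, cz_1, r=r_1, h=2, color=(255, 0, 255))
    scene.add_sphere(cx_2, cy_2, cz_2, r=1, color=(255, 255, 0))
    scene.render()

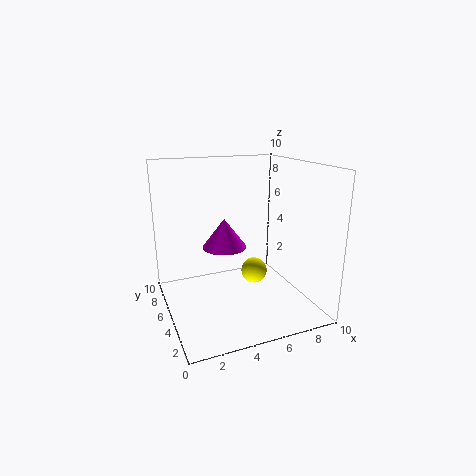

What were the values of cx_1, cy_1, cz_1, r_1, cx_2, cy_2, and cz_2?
cx_1 = 4; cy_1 = 5; cz_1 = 4.5; r_1 = 1.5; cx_2 = 7; cy_2 = 6.5; cz_2 = 1.5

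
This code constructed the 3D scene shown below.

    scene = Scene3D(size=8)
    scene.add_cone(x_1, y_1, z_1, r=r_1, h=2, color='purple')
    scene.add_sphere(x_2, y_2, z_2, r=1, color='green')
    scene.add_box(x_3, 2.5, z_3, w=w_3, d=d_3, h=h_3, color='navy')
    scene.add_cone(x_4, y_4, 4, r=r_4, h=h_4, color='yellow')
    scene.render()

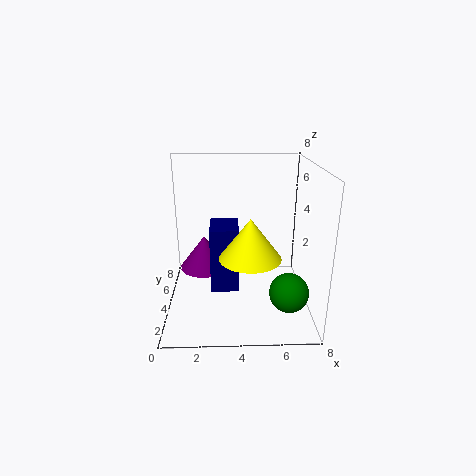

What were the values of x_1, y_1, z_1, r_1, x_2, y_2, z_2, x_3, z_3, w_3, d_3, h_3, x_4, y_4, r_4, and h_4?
x_1 = 2
y_1 = 5.5
z_1 = 1.5
r_1 = 1.5
x_2 = 6.5
y_2 = 1.5
z_2 = 2
x_3 = 2.5
z_3 = 1.5
w_3 = 1.5
d_3 = 2
h_3 = 3.5
x_4 = 4.5
y_4 = 1.5
r_4 = 1.5
h_4 = 2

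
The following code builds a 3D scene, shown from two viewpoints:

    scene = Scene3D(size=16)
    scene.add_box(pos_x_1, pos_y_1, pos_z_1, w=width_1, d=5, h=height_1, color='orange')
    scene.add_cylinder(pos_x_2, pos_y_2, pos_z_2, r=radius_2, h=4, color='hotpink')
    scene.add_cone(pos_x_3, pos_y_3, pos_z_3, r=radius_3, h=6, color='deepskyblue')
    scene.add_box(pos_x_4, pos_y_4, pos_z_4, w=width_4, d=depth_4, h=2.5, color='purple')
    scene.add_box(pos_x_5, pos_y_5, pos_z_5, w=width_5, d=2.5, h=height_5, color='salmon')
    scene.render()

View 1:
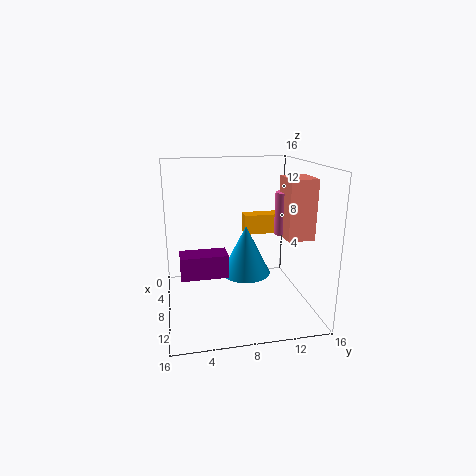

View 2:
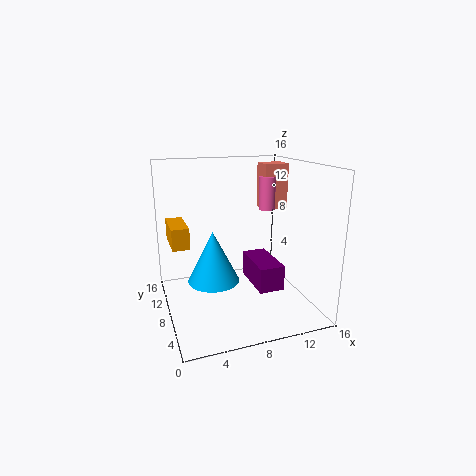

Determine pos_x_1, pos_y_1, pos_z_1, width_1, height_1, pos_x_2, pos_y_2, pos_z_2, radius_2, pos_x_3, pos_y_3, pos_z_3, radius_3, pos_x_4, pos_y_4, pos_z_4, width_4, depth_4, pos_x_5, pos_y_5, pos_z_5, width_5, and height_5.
pos_x_1 = 1
pos_y_1 = 10
pos_z_1 = 6.5
width_1 = 2
height_1 = 2.5
pos_x_2 = 13
pos_y_2 = 11.5
pos_z_2 = 10
radius_2 = 1
pos_x_3 = 5.5
pos_y_3 = 9.5
pos_z_3 = 2.5
radius_3 = 3
pos_x_4 = 8
pos_y_4 = 1.5
pos_z_4 = 4.5
width_4 = 2.5
depth_4 = 5
pos_x_5 = 12.5
pos_y_5 = 11
pos_z_5 = 10
width_5 = 3
height_5 = 5.5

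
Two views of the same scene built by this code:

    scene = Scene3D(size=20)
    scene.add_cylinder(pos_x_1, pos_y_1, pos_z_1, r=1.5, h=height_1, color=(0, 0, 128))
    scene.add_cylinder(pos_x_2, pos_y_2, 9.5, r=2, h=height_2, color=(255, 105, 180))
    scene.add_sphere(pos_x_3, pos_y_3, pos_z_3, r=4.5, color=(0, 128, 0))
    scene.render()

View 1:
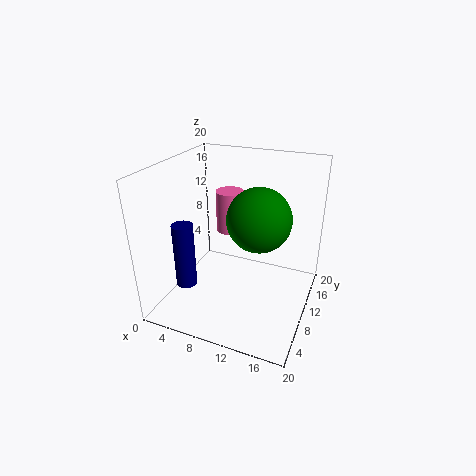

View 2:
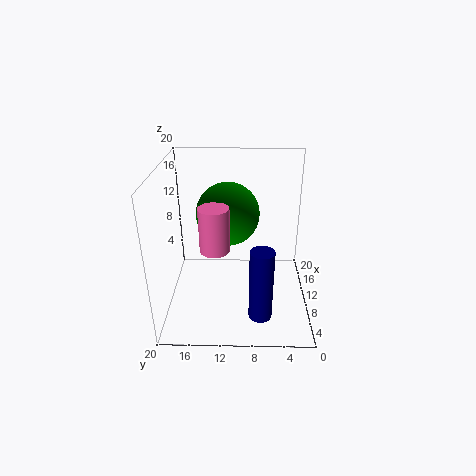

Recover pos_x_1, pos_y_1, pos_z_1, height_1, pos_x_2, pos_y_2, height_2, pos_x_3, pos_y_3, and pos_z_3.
pos_x_1 = 3, pos_y_1 = 7, pos_z_1 = 2.5, height_1 = 9.5, pos_x_2 = 7.5, pos_y_2 = 13, height_2 = 6, pos_x_3 = 12.5, pos_y_3 = 11.5, pos_z_3 = 12.5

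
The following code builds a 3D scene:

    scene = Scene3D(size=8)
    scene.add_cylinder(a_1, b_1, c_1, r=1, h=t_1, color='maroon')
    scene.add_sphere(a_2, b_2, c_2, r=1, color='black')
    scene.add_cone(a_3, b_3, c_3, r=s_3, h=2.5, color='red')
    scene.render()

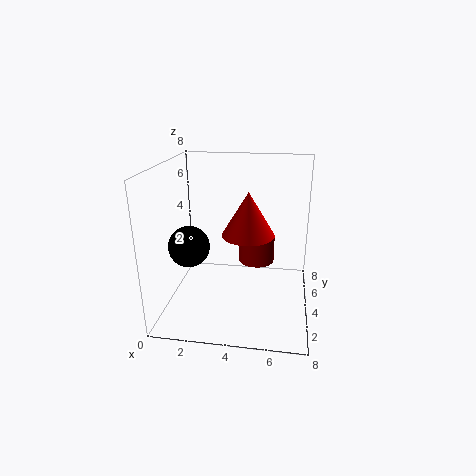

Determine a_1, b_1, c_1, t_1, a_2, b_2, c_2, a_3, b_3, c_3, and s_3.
a_1 = 5; b_1 = 4.5; c_1 = 2.5; t_1 = 1.5; a_2 = 2; b_2 = 1.5; c_2 = 4.5; a_3 = 4.5; b_3 = 4.5; c_3 = 4; s_3 = 1.5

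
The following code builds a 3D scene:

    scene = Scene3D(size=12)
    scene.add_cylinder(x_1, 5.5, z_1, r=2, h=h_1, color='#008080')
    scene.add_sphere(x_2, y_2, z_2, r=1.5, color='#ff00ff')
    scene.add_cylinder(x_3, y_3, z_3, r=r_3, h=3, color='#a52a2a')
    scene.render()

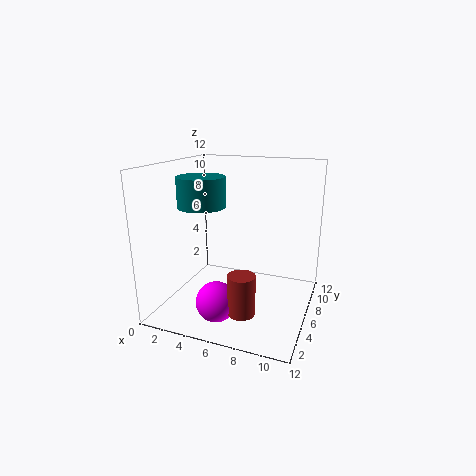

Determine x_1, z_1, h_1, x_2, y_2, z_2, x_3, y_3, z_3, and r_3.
x_1 = 3; z_1 = 8.5; h_1 = 2.5; x_2 = 6; y_2 = 1.5; z_2 = 2.5; x_3 = 8; y_3 = 1.5; z_3 = 2; r_3 = 1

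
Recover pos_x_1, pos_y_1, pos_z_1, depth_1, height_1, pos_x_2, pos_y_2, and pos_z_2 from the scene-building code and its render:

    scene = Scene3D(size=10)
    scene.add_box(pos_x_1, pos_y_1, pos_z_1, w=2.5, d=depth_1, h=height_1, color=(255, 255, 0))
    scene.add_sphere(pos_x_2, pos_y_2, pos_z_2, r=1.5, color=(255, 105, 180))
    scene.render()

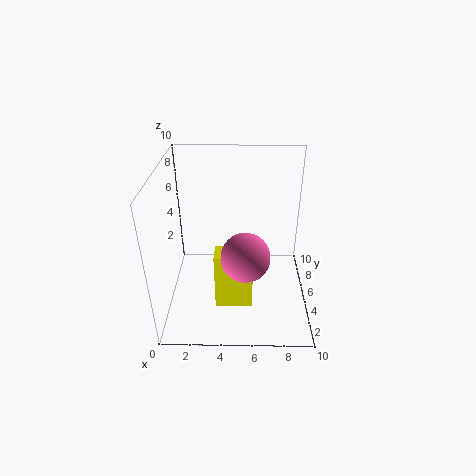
pos_x_1 = 3.5
pos_y_1 = 2.5
pos_z_1 = 1
depth_1 = 1.5
height_1 = 4
pos_x_2 = 5.5
pos_y_2 = 2
pos_z_2 = 5.5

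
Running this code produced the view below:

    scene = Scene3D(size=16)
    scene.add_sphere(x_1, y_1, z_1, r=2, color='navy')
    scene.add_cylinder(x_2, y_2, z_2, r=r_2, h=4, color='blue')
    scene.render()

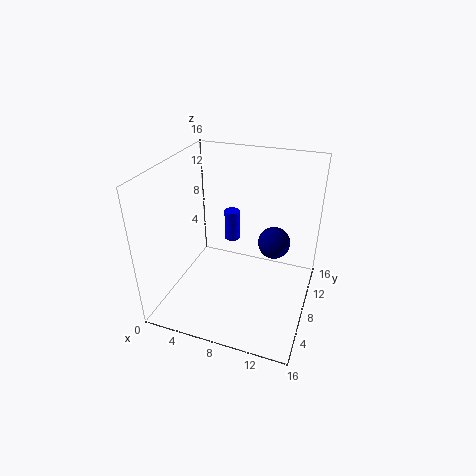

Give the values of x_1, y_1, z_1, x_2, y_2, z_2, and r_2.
x_1 = 11
y_1 = 13
z_1 = 5
x_2 = 5
y_2 = 14
z_2 = 4
r_2 = 1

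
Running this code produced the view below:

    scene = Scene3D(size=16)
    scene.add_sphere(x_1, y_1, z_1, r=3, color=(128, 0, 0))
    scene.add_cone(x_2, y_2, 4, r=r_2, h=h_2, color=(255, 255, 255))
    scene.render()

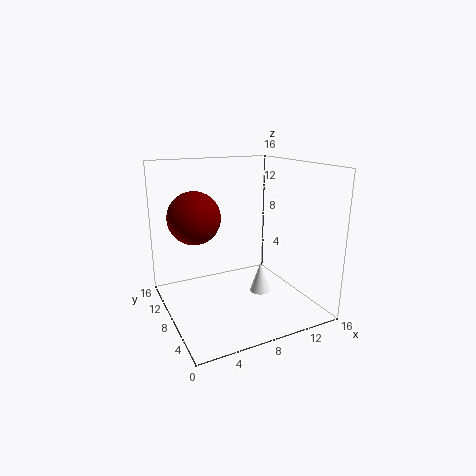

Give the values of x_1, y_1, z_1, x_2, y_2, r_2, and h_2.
x_1 = 4, y_1 = 11, z_1 = 10, x_2 = 8, y_2 = 3, r_2 = 1, h_2 = 3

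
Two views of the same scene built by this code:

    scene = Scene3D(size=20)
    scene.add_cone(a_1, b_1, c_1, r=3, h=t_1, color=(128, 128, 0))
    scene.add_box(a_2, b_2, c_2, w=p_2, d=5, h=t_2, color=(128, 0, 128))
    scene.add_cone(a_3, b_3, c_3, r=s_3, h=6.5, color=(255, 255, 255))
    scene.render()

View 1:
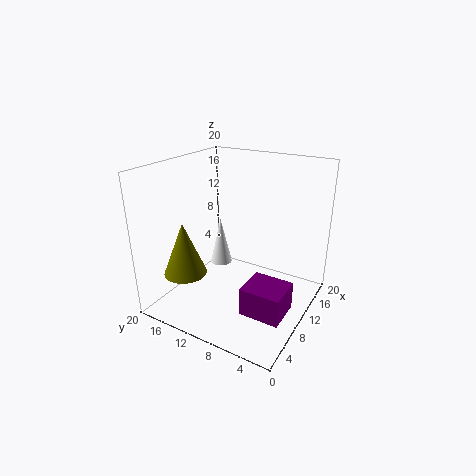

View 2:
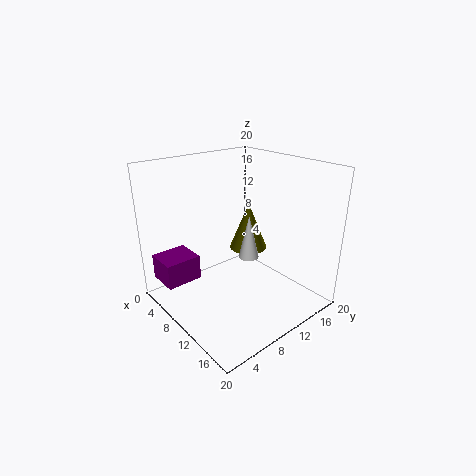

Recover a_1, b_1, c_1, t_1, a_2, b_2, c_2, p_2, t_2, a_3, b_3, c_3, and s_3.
a_1 = 5.5; b_1 = 16; c_1 = 5; t_1 = 7.5; a_2 = 2.5; b_2 = 0.5; c_2 = 4; p_2 = 4.5; t_2 = 3.5; a_3 = 9.5; b_3 = 12.5; c_3 = 6; s_3 = 1.5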